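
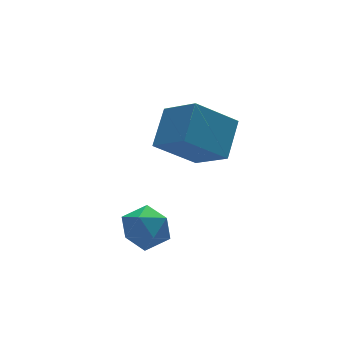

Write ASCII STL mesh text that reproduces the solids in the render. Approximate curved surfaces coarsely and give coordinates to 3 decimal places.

solid 
facet normal -0.772 0.161 0.615
outer loop
vertex 1.071 3.486 5.257
vertex 0.555 4.988 4.215
vertex 0.008 2.394 4.208
endloop
endfacet
facet normal 0.271 -0.791 0.548
outer loop
vertex 1.645 2.052 2.905
vertex 1.071 3.486 5.257
vertex 0.008 2.394 4.208
endloop
endfacet
facet normal -0.772 0.161 0.615
outer loop
vertex 0.008 2.394 4.208
vertex 0.555 4.988 4.215
vertex -0.508 3.896 3.166
endloop
endfacet
facet normal -0.574 -0.591 -0.567
outer loop
vertex -0.508 3.896 3.166
vertex 1.645 2.052 2.905
vertex 0.008 2.394 4.208
endloop
endfacet
facet normal 0.574 0.591 0.567
outer loop
vertex 1.071 3.486 5.257
vertex 2.192 4.646 2.912
vertex 0.555 4.988 4.215
endloop
endfacet
facet normal 0.271 -0.791 0.548
outer loop
vertex 2.708 3.144 3.954
vertex 1.071 3.486 5.257
vertex 1.645 2.052 2.905
endloop
endfacet
facet normal 0.574 0.591 0.567
outer loop
vertex 2.708 3.144 3.954
vertex 2.192 4.646 2.912
vertex 1.071 3.486 5.257
endloop
endfacet
facet normal -0.271 0.791 -0.548
outer loop
vertex 0.555 4.988 4.215
vertex 2.192 4.646 2.912
vertex -0.508 3.896 3.166
endloop
endfacet
facet normal -0.574 -0.591 -0.567
outer loop
vertex 1.129 3.554 1.863
vertex 1.645 2.052 2.905
vertex -0.508 3.896 3.166
endloop
endfacet
facet normal -0.271 0.791 -0.548
outer loop
vertex -0.508 3.896 3.166
vertex 2.192 4.646 2.912
vertex 1.129 3.554 1.863
endloop
endfacet
facet normal 0.772 -0.161 -0.615
outer loop
vertex 1.129 3.554 1.863
vertex 2.708 3.144 3.954
vertex 1.645 2.052 2.905
endloop
endfacet
facet normal 0.772 -0.161 -0.615
outer loop
vertex 2.192 4.646 2.912
vertex 2.708 3.144 3.954
vertex 1.129 3.554 1.863
endloop
endfacet
facet normal -0.295 0.408 0.864
outer loop
vertex -3.082 1.306 1.86
vertex -2.829 0.439 2.356
vertex -2.131 1.188 2.241
endloop
endfacet
facet normal -0.054 0.908 0.416
outer loop
vertex -3.082 1.306 1.86
vertex -2.131 1.188 2.241
vertex -2.264 1.607 1.309
endloop
endfacet
facet normal -0.445 0.877 -0.181
outer loop
vertex -3.082 1.306 1.86
vertex -2.264 1.607 1.309
vertex -3.044 1.116 0.848
endloop
endfacet
facet normal -0.928 0.357 -0.102
outer loop
vertex -3.082 1.306 1.86
vertex -3.044 1.116 0.848
vertex -3.393 0.394 1.495
endloop
endfacet
facet normal -0.836 0.067 0.544
outer loop
vertex -3.082 1.306 1.86
vertex -3.393 0.394 1.495
vertex -2.829 0.439 2.356
endloop
endfacet
facet normal 0.620 0.745 0.247
outer loop
vertex -2.264 1.607 1.309
vertex -2.131 1.188 2.241
vertex -1.507 0.926 1.465
endloop
endfacet
facet normal 0.228 -0.064 0.972
outer loop
vertex -2.131 1.188 2.241
vertex -2.829 0.439 2.356
vertex -1.856 0.204 2.112
endloop
endfacet
facet normal -0.646 -0.613 0.455
outer loop
vertex -2.829 0.439 2.356
vertex -3.393 0.394 1.495
vertex -2.636 -0.287 1.651
endloop
endfacet
facet normal -0.794 -0.145 -0.590
outer loop
vertex -3.393 0.394 1.495
vertex -3.044 1.116 0.848
vertex -2.769 0.132 0.719
endloop
endfacet
facet normal -0.012 0.695 -0.719
outer loop
vertex -3.044 1.116 0.848
vertex -2.264 1.607 1.309
vertex -2.071 0.881 0.604
endloop
endfacet
facet normal 0.928 -0.357 0.102
outer loop
vertex -1.818 0.014 1.1
vertex -1.507 0.926 1.465
vertex -1.856 0.204 2.112
endloop
endfacet
facet normal 0.445 -0.877 0.181
outer loop
vertex -1.818 0.014 1.1
vertex -1.856 0.204 2.112
vertex -2.636 -0.287 1.651
endloop
endfacet
facet normal 0.054 -0.908 -0.416
outer loop
vertex -1.818 0.014 1.1
vertex -2.636 -0.287 1.651
vertex -2.769 0.132 0.719
endloop
endfacet
facet normal 0.295 -0.408 -0.864
outer loop
vertex -1.818 0.014 1.1
vertex -2.769 0.132 0.719
vertex -2.071 0.881 0.604
endloop
endfacet
facet normal 0.836 -0.067 -0.544
outer loop
vertex -1.818 0.014 1.1
vertex -2.071 0.881 0.604
vertex -1.507 0.926 1.465
endloop
endfacet
facet normal 0.794 0.145 0.590
outer loop
vertex -1.856 0.204 2.112
vertex -1.507 0.926 1.465
vertex -2.131 1.188 2.241
endloop
endfacet
facet normal 0.012 -0.695 0.719
outer loop
vertex -2.636 -0.287 1.651
vertex -1.856 0.204 2.112
vertex -2.829 0.439 2.356
endloop
endfacet
facet normal -0.620 -0.745 -0.247
outer loop
vertex -2.769 0.132 0.719
vertex -2.636 -0.287 1.651
vertex -3.393 0.394 1.495
endloop
endfacet
facet normal -0.228 0.064 -0.972
outer loop
vertex -2.071 0.881 0.604
vertex -2.769 0.132 0.719
vertex -3.044 1.116 0.848
endloop
endfacet
facet normal 0.646 0.613 -0.455
outer loop
vertex -1.507 0.926 1.465
vertex -2.071 0.881 0.604
vertex -2.264 1.607 1.309
endloop
endfacet

endsolid


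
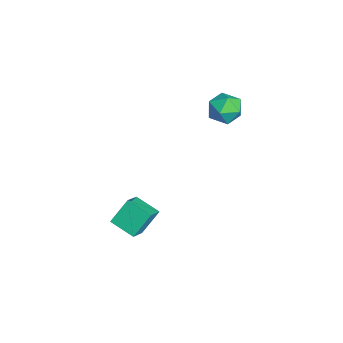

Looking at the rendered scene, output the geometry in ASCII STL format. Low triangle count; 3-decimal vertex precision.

solid 
facet normal -0.612 -0.719 0.328
outer loop
vertex 2.088 -2.394 -2.846
vertex 1.119 -1.903 -3.578
vertex 2.495 -3.248 -3.958
endloop
endfacet
facet normal 0.740 -0.374 0.558
outer loop
vertex 3.321 -2.277 -4.402
vertex 2.088 -2.394 -2.846
vertex 2.495 -3.248 -3.958
endloop
endfacet
facet normal -0.612 -0.719 0.329
outer loop
vertex 2.495 -3.248 -3.958
vertex 1.119 -1.903 -3.578
vertex 1.526 -2.758 -4.69
endloop
endfacet
facet normal 0.279 -0.585 -0.761
outer loop
vertex 1.526 -2.758 -4.69
vertex 3.321 -2.277 -4.402
vertex 2.495 -3.248 -3.958
endloop
endfacet
facet normal -0.279 0.585 0.761
outer loop
vertex 2.088 -2.394 -2.846
vertex 1.945 -0.932 -4.022
vertex 1.119 -1.903 -3.578
endloop
endfacet
facet normal 0.740 -0.374 0.559
outer loop
vertex 2.914 -1.422 -3.29
vertex 2.088 -2.394 -2.846
vertex 3.321 -2.277 -4.402
endloop
endfacet
facet normal -0.279 0.585 0.761
outer loop
vertex 2.914 -1.422 -3.29
vertex 1.945 -0.932 -4.022
vertex 2.088 -2.394 -2.846
endloop
endfacet
facet normal -0.740 0.374 -0.559
outer loop
vertex 1.119 -1.903 -3.578
vertex 1.945 -0.932 -4.022
vertex 1.526 -2.758 -4.69
endloop
endfacet
facet normal 0.279 -0.585 -0.762
outer loop
vertex 2.352 -1.786 -5.134
vertex 3.321 -2.277 -4.402
vertex 1.526 -2.758 -4.69
endloop
endfacet
facet normal -0.740 0.374 -0.558
outer loop
vertex 1.526 -2.758 -4.69
vertex 1.945 -0.932 -4.022
vertex 2.352 -1.786 -5.134
endloop
endfacet
facet normal 0.613 0.719 -0.329
outer loop
vertex 2.352 -1.786 -5.134
vertex 2.914 -1.422 -3.29
vertex 3.321 -2.277 -4.402
endloop
endfacet
facet normal 0.612 0.719 -0.329
outer loop
vertex 1.945 -0.932 -4.022
vertex 2.914 -1.422 -3.29
vertex 2.352 -1.786 -5.134
endloop
endfacet
facet normal 0.210 0.977 0.034
outer loop
vertex 0.253 3.024 1.139
vertex -0.102 3.07 2.003
vertex 0.805 2.879 1.88
endloop
endfacet
facet normal 0.677 0.630 -0.381
outer loop
vertex 0.253 3.024 1.139
vertex 0.805 2.879 1.88
vertex 0.886 2.335 1.123
endloop
endfacet
facet normal 0.310 0.306 -0.900
outer loop
vertex 0.253 3.024 1.139
vertex 0.886 2.335 1.123
vertex 0.028 2.19 0.778
endloop
endfacet
facet normal -0.382 0.452 -0.806
outer loop
vertex 0.253 3.024 1.139
vertex 0.028 2.19 0.778
vertex -0.583 2.644 1.322
endloop
endfacet
facet normal -0.444 0.866 -0.229
outer loop
vertex 0.253 3.024 1.139
vertex -0.583 2.644 1.322
vertex -0.102 3.07 2.003
endloop
endfacet
facet normal 0.992 0.128 0.014
outer loop
vertex 0.886 2.335 1.123
vertex 0.805 2.879 1.88
vertex 0.923 1.956 1.978
endloop
endfacet
facet normal 0.238 0.688 0.685
outer loop
vertex 0.805 2.879 1.88
vertex -0.102 3.07 2.003
vertex 0.312 2.41 2.522
endloop
endfacet
facet normal -0.820 0.509 0.261
outer loop
vertex -0.102 3.07 2.003
vertex -0.583 2.644 1.322
vertex -0.546 2.265 2.177
endloop
endfacet
facet normal -0.721 -0.164 -0.673
outer loop
vertex -0.583 2.644 1.322
vertex 0.028 2.19 0.778
vertex -0.465 1.721 1.42
endloop
endfacet
facet normal 0.399 -0.399 -0.826
outer loop
vertex 0.028 2.19 0.778
vertex 0.886 2.335 1.123
vertex 0.442 1.53 1.297
endloop
endfacet
facet normal 0.382 -0.452 0.806
outer loop
vertex 0.087 1.576 2.161
vertex 0.923 1.956 1.978
vertex 0.312 2.41 2.522
endloop
endfacet
facet normal -0.310 -0.306 0.900
outer loop
vertex 0.087 1.576 2.161
vertex 0.312 2.41 2.522
vertex -0.546 2.265 2.177
endloop
endfacet
facet normal -0.677 -0.630 0.381
outer loop
vertex 0.087 1.576 2.161
vertex -0.546 2.265 2.177
vertex -0.465 1.721 1.42
endloop
endfacet
facet normal -0.210 -0.977 -0.034
outer loop
vertex 0.087 1.576 2.161
vertex -0.465 1.721 1.42
vertex 0.442 1.53 1.297
endloop
endfacet
facet normal 0.444 -0.866 0.229
outer loop
vertex 0.087 1.576 2.161
vertex 0.442 1.53 1.297
vertex 0.923 1.956 1.978
endloop
endfacet
facet normal 0.721 0.164 0.673
outer loop
vertex 0.312 2.41 2.522
vertex 0.923 1.956 1.978
vertex 0.805 2.879 1.88
endloop
endfacet
facet normal -0.399 0.399 0.826
outer loop
vertex -0.546 2.265 2.177
vertex 0.312 2.41 2.522
vertex -0.102 3.07 2.003
endloop
endfacet
facet normal -0.992 -0.128 -0.014
outer loop
vertex -0.465 1.721 1.42
vertex -0.546 2.265 2.177
vertex -0.583 2.644 1.322
endloop
endfacet
facet normal -0.238 -0.688 -0.685
outer loop
vertex 0.442 1.53 1.297
vertex -0.465 1.721 1.42
vertex 0.028 2.19 0.778
endloop
endfacet
facet normal 0.820 -0.509 -0.261
outer loop
vertex 0.923 1.956 1.978
vertex 0.442 1.53 1.297
vertex 0.886 2.335 1.123
endloop
endfacet

endsolid


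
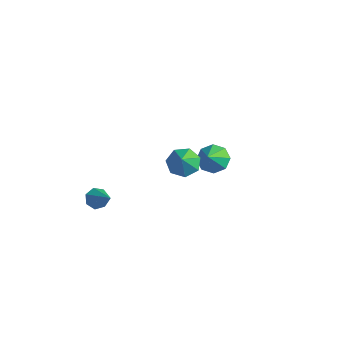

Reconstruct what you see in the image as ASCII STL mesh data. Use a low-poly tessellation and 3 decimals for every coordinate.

solid 
facet normal -0.801 0.035 -0.598
outer loop
vertex 0.13 -3.115 -1.251
vertex -0.265 -3.349 -0.736
vertex -0.114 -2.696 -0.9
endloop
endfacet
facet normal 0.681 0.661 -0.316
outer loop
vertex 0.13 -3.115 -1.251
vertex -0.114 -2.696 -0.9
vertex 1.145 -3.411 0.316
endloop
endfacet
facet normal -0.801 0.035 -0.597
outer loop
vertex -0.114 -2.696 -0.9
vertex -0.265 -3.349 -0.736
vertex -0.471 -2.769 -0.425
endloop
endfacet
facet normal 0.224 0.924 0.311
outer loop
vertex -0.114 -2.696 -0.9
vertex -0.471 -2.769 -0.425
vertex 1.145 -3.411 0.316
endloop
endfacet
facet normal -0.801 0.036 -0.598
outer loop
vertex -0.471 -2.769 -0.425
vertex -0.265 -3.349 -0.736
vertex -0.673 -3.278 -0.185
endloop
endfacet
facet normal -0.200 0.482 0.853
outer loop
vertex -0.471 -2.769 -0.425
vertex -0.673 -3.278 -0.185
vertex 1.145 -3.411 0.316
endloop
endfacet
facet normal -0.801 0.035 -0.598
outer loop
vertex -0.673 -3.278 -0.185
vertex -0.265 -3.349 -0.736
vertex -0.568 -3.841 -0.359
endloop
endfacet
facet normal -0.273 -0.330 0.904
outer loop
vertex -0.673 -3.278 -0.185
vertex -0.568 -3.841 -0.359
vertex 1.145 -3.411 0.316
endloop
endfacet
facet normal -0.801 0.035 -0.598
outer loop
vertex -0.568 -3.841 -0.359
vertex -0.265 -3.349 -0.736
vertex -0.234 -4.034 -0.818
endloop
endfacet
facet normal 0.060 -0.904 0.424
outer loop
vertex -0.568 -3.841 -0.359
vertex -0.234 -4.034 -0.818
vertex 1.145 -3.411 0.316
endloop
endfacet
facet normal -0.801 0.035 -0.598
outer loop
vertex -0.234 -4.034 -0.818
vertex -0.265 -3.349 -0.736
vertex 0.077 -3.71 -1.215
endloop
endfacet
facet normal 0.549 -0.804 -0.226
outer loop
vertex -0.234 -4.034 -0.818
vertex 0.077 -3.71 -1.215
vertex 1.145 -3.411 0.316
endloop
endfacet
facet normal -0.801 0.035 -0.598
outer loop
vertex 0.077 -3.71 -1.215
vertex -0.265 -3.349 -0.736
vertex 0.13 -3.115 -1.251
endloop
endfacet
facet normal 0.825 -0.107 -0.555
outer loop
vertex 0.077 -3.71 -1.215
vertex 0.13 -3.115 -1.251
vertex 1.145 -3.411 0.316
endloop
endfacet
facet normal -0.496 0.451 -0.742
outer loop
vertex 3.987 -0.71 2.63
vertex 3.38 -0.38 3.237
vertex 4.165 0.002 2.944
endloop
endfacet
facet normal 0.975 -0.213 -0.069
outer loop
vertex 3.987 -0.71 2.63
vertex 4.165 0.002 2.944
vertex 4.04 -0.98 4.223
endloop
endfacet
facet normal -0.496 0.452 -0.741
outer loop
vertex 4.165 0.002 2.944
vertex 3.38 -0.38 3.237
vertex 3.752 0.426 3.479
endloop
endfacet
facet normal 0.854 0.369 0.367
outer loop
vertex 4.165 0.002 2.944
vertex 3.752 0.426 3.479
vertex 4.04 -0.98 4.223
endloop
endfacet
facet normal -0.496 0.452 -0.741
outer loop
vertex 3.752 0.426 3.479
vertex 3.38 -0.38 3.237
vertex 3.059 0.244 3.832
endloop
endfacet
facet normal 0.288 0.493 0.821
outer loop
vertex 3.752 0.426 3.479
vertex 3.059 0.244 3.832
vertex 4.04 -0.98 4.223
endloop
endfacet
facet normal -0.496 0.452 -0.742
outer loop
vertex 3.059 0.244 3.832
vertex 3.38 -0.38 3.237
vertex 2.608 -0.408 3.736
endloop
endfacet
facet normal -0.298 0.066 0.952
outer loop
vertex 3.059 0.244 3.832
vertex 2.608 -0.408 3.736
vertex 4.04 -0.98 4.223
endloop
endfacet
facet normal -0.496 0.451 -0.742
outer loop
vertex 2.608 -0.408 3.736
vertex 3.38 -0.38 3.237
vertex 2.739 -1.038 3.265
endloop
endfacet
facet normal -0.461 -0.591 0.662
outer loop
vertex 2.608 -0.408 3.736
vertex 2.739 -1.038 3.265
vertex 4.04 -0.98 4.223
endloop
endfacet
facet normal -0.496 0.452 -0.741
outer loop
vertex 2.739 -1.038 3.265
vertex 3.38 -0.38 3.237
vertex 3.352 -1.173 2.772
endloop
endfacet
facet normal -0.081 -0.982 0.169
outer loop
vertex 2.739 -1.038 3.265
vertex 3.352 -1.173 2.772
vertex 4.04 -0.98 4.223
endloop
endfacet
facet normal -0.496 0.452 -0.741
outer loop
vertex 3.352 -1.173 2.772
vertex 3.38 -0.38 3.237
vertex 3.987 -0.71 2.63
endloop
endfacet
facet normal 0.559 -0.814 -0.157
outer loop
vertex 3.352 -1.173 2.772
vertex 3.987 -0.71 2.63
vertex 4.04 -0.98 4.223
endloop
endfacet
facet normal -0.410 0.598 -0.688
outer loop
vertex 1.022 4.205 -1.107
vertex 0.15 4.012 -0.755
vertex 0.822 4.675 -0.579
endloop
endfacet
facet normal 0.955 0.090 0.282
outer loop
vertex 1.022 4.205 -1.107
vertex 0.822 4.675 -0.579
vertex 0.73 3.168 0.215
endloop
endfacet
facet normal -0.411 0.599 -0.687
outer loop
vertex 0.822 4.675 -0.579
vertex 0.15 4.012 -0.755
vertex 0.229 4.756 -0.153
endloop
endfacet
facet normal 0.577 0.353 0.736
outer loop
vertex 0.822 4.675 -0.579
vertex 0.229 4.756 -0.153
vertex 0.73 3.168 0.215
endloop
endfacet
facet normal -0.410 0.600 -0.687
outer loop
vertex 0.229 4.756 -0.153
vertex 0.15 4.012 -0.755
vertex -0.411 4.402 -0.08
endloop
endfacet
facet normal -0.012 0.222 0.975
outer loop
vertex 0.229 4.756 -0.153
vertex -0.411 4.402 -0.08
vertex 0.73 3.168 0.215
endloop
endfacet
facet normal -0.411 0.598 -0.688
outer loop
vertex -0.411 4.402 -0.08
vertex 0.15 4.012 -0.755
vertex -0.721 3.819 -0.402
endloop
endfacet
facet normal -0.465 -0.225 0.856
outer loop
vertex -0.411 4.402 -0.08
vertex -0.721 3.819 -0.402
vertex 0.73 3.168 0.215
endloop
endfacet
facet normal -0.411 0.599 -0.687
outer loop
vertex -0.721 3.819 -0.402
vertex 0.15 4.012 -0.755
vertex -0.521 3.349 -0.931
endloop
endfacet
facet normal -0.518 -0.727 0.450
outer loop
vertex -0.721 3.819 -0.402
vertex -0.521 3.349 -0.931
vertex 0.73 3.168 0.215
endloop
endfacet
facet normal -0.411 0.599 -0.688
outer loop
vertex -0.521 3.349 -0.931
vertex 0.15 4.012 -0.755
vertex 0.072 3.268 -1.356
endloop
endfacet
facet normal -0.139 -0.990 -0.005
outer loop
vertex -0.521 3.349 -0.931
vertex 0.072 3.268 -1.356
vertex 0.73 3.168 0.215
endloop
endfacet
facet normal -0.411 0.599 -0.688
outer loop
vertex 0.072 3.268 -1.356
vertex 0.15 4.012 -0.755
vertex 0.712 3.623 -1.429
endloop
endfacet
facet normal 0.449 -0.860 -0.243
outer loop
vertex 0.072 3.268 -1.356
vertex 0.712 3.623 -1.429
vertex 0.73 3.168 0.215
endloop
endfacet
facet normal -0.410 0.599 -0.688
outer loop
vertex 0.712 3.623 -1.429
vertex 0.15 4.012 -0.755
vertex 1.022 4.205 -1.107
endloop
endfacet
facet normal 0.903 -0.412 -0.124
outer loop
vertex 0.712 3.623 -1.429
vertex 1.022 4.205 -1.107
vertex 0.73 3.168 0.215
endloop
endfacet

endsolid


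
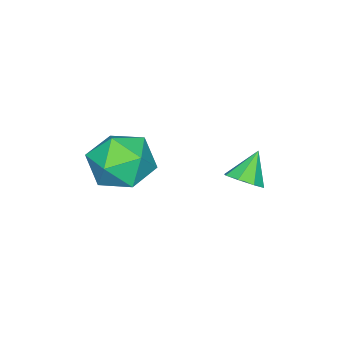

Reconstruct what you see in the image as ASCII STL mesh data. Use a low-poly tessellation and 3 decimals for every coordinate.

solid 
facet normal -0.901 0.432 0.031
outer loop
vertex 1.186 -1.276 -2.072
vertex 0.654 -2.376 -2.215
vertex 0.896 -1.953 -1.086
endloop
endfacet
facet normal -0.429 0.799 0.422
outer loop
vertex 1.186 -1.276 -2.072
vertex 0.896 -1.953 -1.086
vertex 1.97 -1.354 -1.127
endloop
endfacet
facet normal 0.107 0.994 -0.007
outer loop
vertex 1.186 -1.276 -2.072
vertex 1.97 -1.354 -1.127
vertex 2.391 -1.407 -2.281
endloop
endfacet
facet normal -0.034 0.748 -0.662
outer loop
vertex 1.186 -1.276 -2.072
vertex 2.391 -1.407 -2.281
vertex 1.578 -2.039 -2.954
endloop
endfacet
facet normal -0.657 0.401 -0.639
outer loop
vertex 1.186 -1.276 -2.072
vertex 1.578 -2.039 -2.954
vertex 0.654 -2.376 -2.215
endloop
endfacet
facet normal -0.166 0.360 0.918
outer loop
vertex 1.97 -1.354 -1.127
vertex 0.896 -1.953 -1.086
vertex 1.922 -2.501 -0.686
endloop
endfacet
facet normal -0.929 -0.234 0.287
outer loop
vertex 0.896 -1.953 -1.086
vertex 0.654 -2.376 -2.215
vertex 1.109 -3.133 -1.359
endloop
endfacet
facet normal -0.534 -0.284 -0.797
outer loop
vertex 0.654 -2.376 -2.215
vertex 1.578 -2.039 -2.954
vertex 1.53 -3.186 -2.513
endloop
endfacet
facet normal 0.474 0.279 -0.835
outer loop
vertex 1.578 -2.039 -2.954
vertex 2.391 -1.407 -2.281
vertex 2.604 -2.587 -2.554
endloop
endfacet
facet normal 0.702 0.676 0.225
outer loop
vertex 2.391 -1.407 -2.281
vertex 1.97 -1.354 -1.127
vertex 2.846 -2.164 -1.425
endloop
endfacet
facet normal 0.034 -0.748 0.662
outer loop
vertex 2.314 -3.264 -1.568
vertex 1.922 -2.501 -0.686
vertex 1.109 -3.133 -1.359
endloop
endfacet
facet normal -0.107 -0.994 0.007
outer loop
vertex 2.314 -3.264 -1.568
vertex 1.109 -3.133 -1.359
vertex 1.53 -3.186 -2.513
endloop
endfacet
facet normal 0.429 -0.799 -0.422
outer loop
vertex 2.314 -3.264 -1.568
vertex 1.53 -3.186 -2.513
vertex 2.604 -2.587 -2.554
endloop
endfacet
facet normal 0.901 -0.432 -0.031
outer loop
vertex 2.314 -3.264 -1.568
vertex 2.604 -2.587 -2.554
vertex 2.846 -2.164 -1.425
endloop
endfacet
facet normal 0.657 -0.401 0.639
outer loop
vertex 2.314 -3.264 -1.568
vertex 2.846 -2.164 -1.425
vertex 1.922 -2.501 -0.686
endloop
endfacet
facet normal -0.474 -0.279 0.835
outer loop
vertex 1.109 -3.133 -1.359
vertex 1.922 -2.501 -0.686
vertex 0.896 -1.953 -1.086
endloop
endfacet
facet normal -0.702 -0.676 -0.225
outer loop
vertex 1.53 -3.186 -2.513
vertex 1.109 -3.133 -1.359
vertex 0.654 -2.376 -2.215
endloop
endfacet
facet normal 0.166 -0.360 -0.918
outer loop
vertex 2.604 -2.587 -2.554
vertex 1.53 -3.186 -2.513
vertex 1.578 -2.039 -2.954
endloop
endfacet
facet normal 0.929 0.234 -0.287
outer loop
vertex 2.846 -2.164 -1.425
vertex 2.604 -2.587 -2.554
vertex 2.391 -1.407 -2.281
endloop
endfacet
facet normal 0.534 0.284 0.797
outer loop
vertex 1.922 -2.501 -0.686
vertex 2.846 -2.164 -1.425
vertex 1.97 -1.354 -1.127
endloop
endfacet
facet normal 0.655 -0.018 -0.755
outer loop
vertex 0.705 1.411 -1.828
vertex 0.179 1.32 -2.282
vertex 0.508 1.875 -2.01
endloop
endfacet
facet normal 0.284 0.452 0.845
outer loop
vertex 0.705 1.411 -1.828
vertex 0.508 1.875 -2.01
vertex -0.639 1.34 -1.338
endloop
endfacet
facet normal 0.655 -0.018 -0.756
outer loop
vertex 0.508 1.875 -2.01
vertex 0.179 1.32 -2.282
vertex 0.118 2.013 -2.351
endloop
endfacet
facet normal -0.119 0.866 0.486
outer loop
vertex 0.508 1.875 -2.01
vertex 0.118 2.013 -2.351
vertex -0.639 1.34 -1.338
endloop
endfacet
facet normal 0.655 -0.018 -0.755
outer loop
vertex 0.118 2.013 -2.351
vertex 0.179 1.32 -2.282
vertex -0.235 1.746 -2.651
endloop
endfacet
facet normal -0.628 0.777 0.047
outer loop
vertex 0.118 2.013 -2.351
vertex -0.235 1.746 -2.651
vertex -0.639 1.34 -1.338
endloop
endfacet
facet normal 0.656 -0.017 -0.755
outer loop
vertex -0.235 1.746 -2.651
vertex 0.179 1.32 -2.282
vertex -0.346 1.228 -2.736
endloop
endfacet
facet normal -0.946 0.239 -0.217
outer loop
vertex -0.235 1.746 -2.651
vertex -0.346 1.228 -2.736
vertex -0.639 1.34 -1.338
endloop
endfacet
facet normal 0.656 -0.018 -0.755
outer loop
vertex -0.346 1.228 -2.736
vertex 0.179 1.32 -2.282
vertex -0.149 0.764 -2.554
endloop
endfacet
facet normal -0.887 -0.436 -0.151
outer loop
vertex -0.346 1.228 -2.736
vertex -0.149 0.764 -2.554
vertex -0.639 1.34 -1.338
endloop
endfacet
facet normal 0.655 -0.017 -0.756
outer loop
vertex -0.149 0.764 -2.554
vertex 0.179 1.32 -2.282
vertex 0.241 0.626 -2.213
endloop
endfacet
facet normal -0.483 -0.850 0.208
outer loop
vertex -0.149 0.764 -2.554
vertex 0.241 0.626 -2.213
vertex -0.639 1.34 -1.338
endloop
endfacet
facet normal 0.655 -0.017 -0.756
outer loop
vertex 0.241 0.626 -2.213
vertex 0.179 1.32 -2.282
vertex 0.594 0.893 -1.913
endloop
endfacet
facet normal 0.026 -0.762 0.647
outer loop
vertex 0.241 0.626 -2.213
vertex 0.594 0.893 -1.913
vertex -0.639 1.34 -1.338
endloop
endfacet
facet normal 0.655 -0.016 -0.756
outer loop
vertex 0.594 0.893 -1.913
vertex 0.179 1.32 -2.282
vertex 0.705 1.411 -1.828
endloop
endfacet
facet normal 0.344 -0.223 0.912
outer loop
vertex 0.594 0.893 -1.913
vertex 0.705 1.411 -1.828
vertex -0.639 1.34 -1.338
endloop
endfacet

endsolid


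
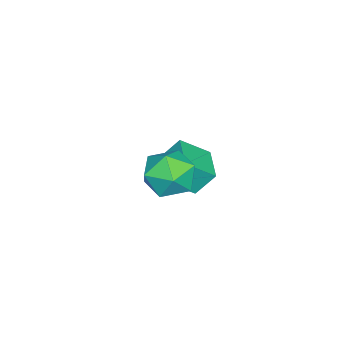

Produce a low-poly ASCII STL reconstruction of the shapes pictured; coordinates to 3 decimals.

solid 
facet normal -0.374 0.317 0.871
outer loop
vertex 3.223 0.501 1.455
vertex 2.427 -0.478 1.469
vertex 3.568 -0.585 1.998
endloop
endfacet
facet normal 0.311 0.502 0.807
outer loop
vertex 3.223 0.501 1.455
vertex 3.568 -0.585 1.998
vertex 4.39 0.052 1.284
endloop
endfacet
facet normal 0.378 0.900 0.217
outer loop
vertex 3.223 0.501 1.455
vertex 4.39 0.052 1.284
vertex 3.758 0.552 0.313
endloop
endfacet
facet normal -0.267 0.960 -0.082
outer loop
vertex 3.223 0.501 1.455
vertex 3.758 0.552 0.313
vertex 2.545 0.224 0.428
endloop
endfacet
facet normal -0.732 0.600 0.322
outer loop
vertex 3.223 0.501 1.455
vertex 2.545 0.224 0.428
vertex 2.427 -0.478 1.469
endloop
endfacet
facet normal 0.693 -0.094 0.715
outer loop
vertex 4.39 0.052 1.284
vertex 3.568 -0.585 1.998
vertex 4.315 -1.204 1.192
endloop
endfacet
facet normal -0.417 -0.393 0.820
outer loop
vertex 3.568 -0.585 1.998
vertex 2.427 -0.478 1.469
vertex 3.102 -1.532 1.307
endloop
endfacet
facet normal -0.996 0.065 -0.069
outer loop
vertex 2.427 -0.478 1.469
vertex 2.545 0.224 0.428
vertex 2.47 -1.032 0.336
endloop
endfacet
facet normal -0.243 0.647 -0.723
outer loop
vertex 2.545 0.224 0.428
vertex 3.758 0.552 0.313
vertex 3.292 -0.395 -0.378
endloop
endfacet
facet normal 0.801 0.549 -0.238
outer loop
vertex 3.758 0.552 0.313
vertex 4.39 0.052 1.284
vertex 4.433 -0.502 0.151
endloop
endfacet
facet normal 0.267 -0.960 0.082
outer loop
vertex 3.637 -1.481 0.165
vertex 4.315 -1.204 1.192
vertex 3.102 -1.532 1.307
endloop
endfacet
facet normal -0.378 -0.900 -0.217
outer loop
vertex 3.637 -1.481 0.165
vertex 3.102 -1.532 1.307
vertex 2.47 -1.032 0.336
endloop
endfacet
facet normal -0.311 -0.502 -0.807
outer loop
vertex 3.637 -1.481 0.165
vertex 2.47 -1.032 0.336
vertex 3.292 -0.395 -0.378
endloop
endfacet
facet normal 0.374 -0.317 -0.871
outer loop
vertex 3.637 -1.481 0.165
vertex 3.292 -0.395 -0.378
vertex 4.433 -0.502 0.151
endloop
endfacet
facet normal 0.732 -0.600 -0.322
outer loop
vertex 3.637 -1.481 0.165
vertex 4.433 -0.502 0.151
vertex 4.315 -1.204 1.192
endloop
endfacet
facet normal 0.243 -0.647 0.723
outer loop
vertex 3.102 -1.532 1.307
vertex 4.315 -1.204 1.192
vertex 3.568 -0.585 1.998
endloop
endfacet
facet normal -0.801 -0.549 0.238
outer loop
vertex 2.47 -1.032 0.336
vertex 3.102 -1.532 1.307
vertex 2.427 -0.478 1.469
endloop
endfacet
facet normal -0.693 0.094 -0.715
outer loop
vertex 3.292 -0.395 -0.378
vertex 2.47 -1.032 0.336
vertex 2.545 0.224 0.428
endloop
endfacet
facet normal 0.417 0.393 -0.820
outer loop
vertex 4.433 -0.502 0.151
vertex 3.292 -0.395 -0.378
vertex 3.758 0.552 0.313
endloop
endfacet
facet normal 0.996 -0.065 0.069
outer loop
vertex 4.315 -1.204 1.192
vertex 4.433 -0.502 0.151
vertex 4.39 0.052 1.284
endloop
endfacet
facet normal -0.881 -0.469 0.058
outer loop
vertex -1.447 -2.838 -2.808
vertex -1.797 -2.039 -1.662
vertex -2.123 -1.691 -3.815
endloop
endfacet
facet normal 0.243 -0.555 -0.795
outer loop
vertex -0.563 -0.861 -3.918
vertex -1.447 -2.838 -2.808
vertex -2.123 -1.691 -3.815
endloop
endfacet
facet normal -0.881 -0.469 0.058
outer loop
vertex -2.123 -1.691 -3.815
vertex -1.797 -2.039 -1.662
vertex -2.473 -0.892 -2.67
endloop
endfacet
facet normal -0.405 0.687 -0.603
outer loop
vertex -2.473 -0.892 -2.67
vertex -0.563 -0.861 -3.918
vertex -2.123 -1.691 -3.815
endloop
endfacet
facet normal 0.405 -0.687 0.603
outer loop
vertex -1.447 -2.838 -2.808
vertex -0.237 -1.209 -1.765
vertex -1.797 -2.039 -1.662
endloop
endfacet
facet normal 0.243 -0.555 -0.795
outer loop
vertex 0.113 -2.008 -2.91
vertex -1.447 -2.838 -2.808
vertex -0.563 -0.861 -3.918
endloop
endfacet
facet normal 0.405 -0.687 0.603
outer loop
vertex 0.113 -2.008 -2.91
vertex -0.237 -1.209 -1.765
vertex -1.447 -2.838 -2.808
endloop
endfacet
facet normal -0.243 0.556 0.795
outer loop
vertex -1.797 -2.039 -1.662
vertex -0.237 -1.209 -1.765
vertex -2.473 -0.892 -2.67
endloop
endfacet
facet normal -0.405 0.687 -0.603
outer loop
vertex -0.913 -0.062 -2.772
vertex -0.563 -0.861 -3.918
vertex -2.473 -0.892 -2.67
endloop
endfacet
facet normal -0.243 0.555 0.795
outer loop
vertex -2.473 -0.892 -2.67
vertex -0.237 -1.209 -1.765
vertex -0.913 -0.062 -2.772
endloop
endfacet
facet normal 0.881 0.469 -0.058
outer loop
vertex -0.913 -0.062 -2.772
vertex 0.113 -2.008 -2.91
vertex -0.563 -0.861 -3.918
endloop
endfacet
facet normal 0.881 0.469 -0.058
outer loop
vertex -0.237 -1.209 -1.765
vertex 0.113 -2.008 -2.91
vertex -0.913 -0.062 -2.772
endloop
endfacet

endsolid


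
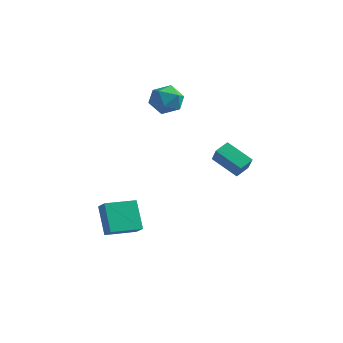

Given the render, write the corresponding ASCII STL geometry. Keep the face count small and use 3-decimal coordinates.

solid 
facet normal -0.424 0.430 -0.797
outer loop
vertex 0.571 1.621 0.876
vertex 0.821 2.523 1.229
vertex 2.216 1.527 -0.049
endloop
endfacet
facet normal -0.250 -0.902 -0.353
outer loop
vertex 2.759 0.977 0.971
vertex 0.571 1.621 0.876
vertex 2.216 1.527 -0.049
endloop
endfacet
facet normal -0.424 0.429 -0.797
outer loop
vertex 2.216 1.527 -0.049
vertex 0.821 2.523 1.229
vertex 2.466 2.428 0.303
endloop
endfacet
facet normal 0.870 -0.050 -0.490
outer loop
vertex 2.466 2.428 0.303
vertex 2.759 0.977 0.971
vertex 2.216 1.527 -0.049
endloop
endfacet
facet normal -0.870 0.049 0.490
outer loop
vertex 0.571 1.621 0.876
vertex 1.364 1.973 2.249
vertex 0.821 2.523 1.229
endloop
endfacet
facet normal -0.250 -0.902 -0.352
outer loop
vertex 1.114 1.072 1.897
vertex 0.571 1.621 0.876
vertex 2.759 0.977 0.971
endloop
endfacet
facet normal -0.870 0.050 0.490
outer loop
vertex 1.114 1.072 1.897
vertex 1.364 1.973 2.249
vertex 0.571 1.621 0.876
endloop
endfacet
facet normal 0.251 0.902 0.353
outer loop
vertex 0.821 2.523 1.229
vertex 1.364 1.973 2.249
vertex 2.466 2.428 0.303
endloop
endfacet
facet normal 0.871 -0.050 -0.490
outer loop
vertex 3.009 1.879 1.324
vertex 2.759 0.977 0.971
vertex 2.466 2.428 0.303
endloop
endfacet
facet normal 0.250 0.902 0.352
outer loop
vertex 2.466 2.428 0.303
vertex 1.364 1.973 2.249
vertex 3.009 1.879 1.324
endloop
endfacet
facet normal 0.424 -0.430 0.797
outer loop
vertex 3.009 1.879 1.324
vertex 1.114 1.072 1.897
vertex 2.759 0.977 0.971
endloop
endfacet
facet normal 0.424 -0.429 0.798
outer loop
vertex 1.364 1.973 2.249
vertex 1.114 1.072 1.897
vertex 3.009 1.879 1.324
endloop
endfacet
facet normal -0.599 -0.797 0.081
outer loop
vertex -3.071 -3.987 -1.073
vertex -3.776 -3.524 -1.732
vertex -2.142 -4.849 -2.672
endloop
endfacet
facet normal 0.659 -0.432 0.616
outer loop
vertex -1.004 -3.336 -2.828
vertex -3.071 -3.987 -1.073
vertex -2.142 -4.849 -2.672
endloop
endfacet
facet normal -0.599 -0.797 0.082
outer loop
vertex -2.142 -4.849 -2.672
vertex -3.776 -3.524 -1.732
vertex -2.847 -4.387 -3.331
endloop
endfacet
facet normal 0.455 -0.423 -0.783
outer loop
vertex -2.847 -4.387 -3.331
vertex -1.004 -3.336 -2.828
vertex -2.142 -4.849 -2.672
endloop
endfacet
facet normal -0.455 0.423 0.784
outer loop
vertex -3.071 -3.987 -1.073
vertex -2.638 -2.011 -1.888
vertex -3.776 -3.524 -1.732
endloop
endfacet
facet normal 0.659 -0.432 0.616
outer loop
vertex -1.933 -2.473 -1.229
vertex -3.071 -3.987 -1.073
vertex -1.004 -3.336 -2.828
endloop
endfacet
facet normal -0.455 0.423 0.784
outer loop
vertex -1.933 -2.473 -1.229
vertex -2.638 -2.011 -1.888
vertex -3.071 -3.987 -1.073
endloop
endfacet
facet normal -0.659 0.432 -0.616
outer loop
vertex -3.776 -3.524 -1.732
vertex -2.638 -2.011 -1.888
vertex -2.847 -4.387 -3.331
endloop
endfacet
facet normal 0.455 -0.423 -0.784
outer loop
vertex -1.709 -2.873 -3.487
vertex -1.004 -3.336 -2.828
vertex -2.847 -4.387 -3.331
endloop
endfacet
facet normal -0.659 0.432 -0.616
outer loop
vertex -2.847 -4.387 -3.331
vertex -2.638 -2.011 -1.888
vertex -1.709 -2.873 -3.487
endloop
endfacet
facet normal 0.599 0.796 -0.082
outer loop
vertex -1.709 -2.873 -3.487
vertex -1.933 -2.473 -1.229
vertex -1.004 -3.336 -2.828
endloop
endfacet
facet normal 0.599 0.797 -0.082
outer loop
vertex -2.638 -2.011 -1.888
vertex -1.933 -2.473 -1.229
vertex -1.709 -2.873 -3.487
endloop
endfacet
facet normal 0.101 0.908 0.407
outer loop
vertex -3.956 4.525 3.925
vertex -3.497 4.049 4.874
vertex -2.813 4.366 3.997
endloop
endfacet
facet normal 0.150 0.941 -0.304
outer loop
vertex -3.956 4.525 3.925
vertex -2.813 4.366 3.997
vertex -3.367 4.135 3.009
endloop
endfacet
facet normal -0.453 0.677 -0.580
outer loop
vertex -3.956 4.525 3.925
vertex -3.367 4.135 3.009
vertex -4.395 3.675 3.275
endloop
endfacet
facet normal -0.875 0.482 -0.039
outer loop
vertex -3.956 4.525 3.925
vertex -4.395 3.675 3.275
vertex -4.475 3.622 4.428
endloop
endfacet
facet normal -0.533 0.624 0.571
outer loop
vertex -3.956 4.525 3.925
vertex -4.475 3.622 4.428
vertex -3.497 4.049 4.874
endloop
endfacet
facet normal 0.688 0.518 -0.507
outer loop
vertex -3.367 4.135 3.009
vertex -2.813 4.366 3.997
vertex -2.545 3.418 3.392
endloop
endfacet
facet normal 0.608 0.466 0.643
outer loop
vertex -2.813 4.366 3.997
vertex -3.497 4.049 4.874
vertex -2.625 3.365 4.545
endloop
endfacet
facet normal -0.417 0.007 0.909
outer loop
vertex -3.497 4.049 4.874
vertex -4.475 3.622 4.428
vertex -3.653 2.905 4.811
endloop
endfacet
facet normal -0.971 -0.225 -0.078
outer loop
vertex -4.475 3.622 4.428
vertex -4.395 3.675 3.275
vertex -4.207 2.674 3.823
endloop
endfacet
facet normal -0.288 0.092 -0.953
outer loop
vertex -4.395 3.675 3.275
vertex -3.367 4.135 3.009
vertex -3.523 2.991 2.946
endloop
endfacet
facet normal 0.875 -0.482 0.039
outer loop
vertex -3.064 2.515 3.895
vertex -2.545 3.418 3.392
vertex -2.625 3.365 4.545
endloop
endfacet
facet normal 0.453 -0.677 0.580
outer loop
vertex -3.064 2.515 3.895
vertex -2.625 3.365 4.545
vertex -3.653 2.905 4.811
endloop
endfacet
facet normal -0.150 -0.941 0.304
outer loop
vertex -3.064 2.515 3.895
vertex -3.653 2.905 4.811
vertex -4.207 2.674 3.823
endloop
endfacet
facet normal -0.101 -0.908 -0.407
outer loop
vertex -3.064 2.515 3.895
vertex -4.207 2.674 3.823
vertex -3.523 2.991 2.946
endloop
endfacet
facet normal 0.533 -0.624 -0.571
outer loop
vertex -3.064 2.515 3.895
vertex -3.523 2.991 2.946
vertex -2.545 3.418 3.392
endloop
endfacet
facet normal 0.971 0.225 0.078
outer loop
vertex -2.625 3.365 4.545
vertex -2.545 3.418 3.392
vertex -2.813 4.366 3.997
endloop
endfacet
facet normal 0.288 -0.092 0.953
outer loop
vertex -3.653 2.905 4.811
vertex -2.625 3.365 4.545
vertex -3.497 4.049 4.874
endloop
endfacet
facet normal -0.688 -0.518 0.507
outer loop
vertex -4.207 2.674 3.823
vertex -3.653 2.905 4.811
vertex -4.475 3.622 4.428
endloop
endfacet
facet normal -0.608 -0.466 -0.643
outer loop
vertex -3.523 2.991 2.946
vertex -4.207 2.674 3.823
vertex -4.395 3.675 3.275
endloop
endfacet
facet normal 0.417 -0.007 -0.909
outer loop
vertex -2.545 3.418 3.392
vertex -3.523 2.991 2.946
vertex -3.367 4.135 3.009
endloop
endfacet

endsolid


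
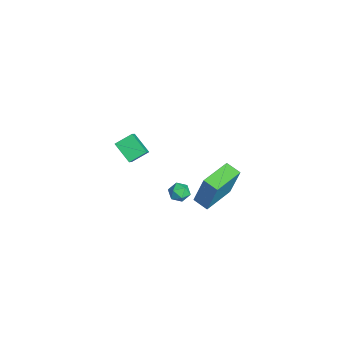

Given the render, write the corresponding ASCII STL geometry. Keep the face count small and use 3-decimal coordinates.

solid 
facet normal -0.865 0.231 0.446
outer loop
vertex 0.655 1.703 -0.937
vertex 0.935 1.643 -0.363
vertex 0.933 2.211 -0.661
endloop
endfacet
facet normal -0.814 0.549 -0.191
outer loop
vertex 0.655 1.703 -0.937
vertex 0.933 2.211 -0.661
vertex 1.009 2.105 -1.289
endloop
endfacet
facet normal -0.728 0.041 -0.685
outer loop
vertex 0.655 1.703 -0.937
vertex 1.009 2.105 -1.289
vertex 1.058 1.472 -1.379
endloop
endfacet
facet normal -0.726 -0.590 -0.353
outer loop
vertex 0.655 1.703 -0.937
vertex 1.058 1.472 -1.379
vertex 1.012 1.186 -0.807
endloop
endfacet
facet normal -0.810 -0.473 0.346
outer loop
vertex 0.655 1.703 -0.937
vertex 1.012 1.186 -0.807
vertex 0.935 1.643 -0.363
endloop
endfacet
facet normal -0.227 0.955 -0.189
outer loop
vertex 1.009 2.105 -1.289
vertex 0.933 2.211 -0.661
vertex 1.508 2.294 -0.933
endloop
endfacet
facet normal -0.309 0.441 0.843
outer loop
vertex 0.933 2.211 -0.661
vertex 0.935 1.643 -0.363
vertex 1.462 2.008 -0.361
endloop
endfacet
facet normal -0.221 -0.699 0.681
outer loop
vertex 0.935 1.643 -0.363
vertex 1.012 1.186 -0.807
vertex 1.511 1.375 -0.451
endloop
endfacet
facet normal -0.085 -0.888 -0.451
outer loop
vertex 1.012 1.186 -0.807
vertex 1.058 1.472 -1.379
vertex 1.587 1.269 -1.079
endloop
endfacet
facet normal -0.089 0.133 -0.987
outer loop
vertex 1.058 1.472 -1.379
vertex 1.009 2.105 -1.289
vertex 1.585 1.837 -1.377
endloop
endfacet
facet normal 0.726 0.590 0.353
outer loop
vertex 1.865 1.777 -0.803
vertex 1.508 2.294 -0.933
vertex 1.462 2.008 -0.361
endloop
endfacet
facet normal 0.728 -0.041 0.685
outer loop
vertex 1.865 1.777 -0.803
vertex 1.462 2.008 -0.361
vertex 1.511 1.375 -0.451
endloop
endfacet
facet normal 0.814 -0.549 0.191
outer loop
vertex 1.865 1.777 -0.803
vertex 1.511 1.375 -0.451
vertex 1.587 1.269 -1.079
endloop
endfacet
facet normal 0.865 -0.231 -0.446
outer loop
vertex 1.865 1.777 -0.803
vertex 1.587 1.269 -1.079
vertex 1.585 1.837 -1.377
endloop
endfacet
facet normal 0.810 0.473 -0.346
outer loop
vertex 1.865 1.777 -0.803
vertex 1.585 1.837 -1.377
vertex 1.508 2.294 -0.933
endloop
endfacet
facet normal 0.085 0.888 0.451
outer loop
vertex 1.462 2.008 -0.361
vertex 1.508 2.294 -0.933
vertex 0.933 2.211 -0.661
endloop
endfacet
facet normal 0.089 -0.133 0.987
outer loop
vertex 1.511 1.375 -0.451
vertex 1.462 2.008 -0.361
vertex 0.935 1.643 -0.363
endloop
endfacet
facet normal 0.227 -0.955 0.189
outer loop
vertex 1.587 1.269 -1.079
vertex 1.511 1.375 -0.451
vertex 1.012 1.186 -0.807
endloop
endfacet
facet normal 0.309 -0.441 -0.843
outer loop
vertex 1.585 1.837 -1.377
vertex 1.587 1.269 -1.079
vertex 1.058 1.472 -1.379
endloop
endfacet
facet normal 0.221 0.699 -0.681
outer loop
vertex 1.508 2.294 -0.933
vertex 1.585 1.837 -1.377
vertex 1.009 2.105 -1.289
endloop
endfacet
facet normal -0.717 0.226 -0.660
outer loop
vertex -4.662 -0.725 -1.794
vertex -4.857 0.256 -1.246
vertex -3.702 -0.076 -2.614
endloop
endfacet
facet normal 0.171 -0.860 -0.480
outer loop
vertex -2.943 -0.316 -1.914
vertex -4.662 -0.725 -1.794
vertex -3.702 -0.076 -2.614
endloop
endfacet
facet normal -0.717 0.226 -0.660
outer loop
vertex -3.702 -0.076 -2.614
vertex -4.857 0.256 -1.246
vertex -3.897 0.905 -2.066
endloop
endfacet
facet normal 0.677 0.457 -0.577
outer loop
vertex -3.897 0.905 -2.066
vertex -2.943 -0.316 -1.914
vertex -3.702 -0.076 -2.614
endloop
endfacet
facet normal -0.677 -0.457 0.577
outer loop
vertex -4.662 -0.725 -1.794
vertex -4.098 0.016 -0.546
vertex -4.857 0.256 -1.246
endloop
endfacet
facet normal 0.171 -0.860 -0.480
outer loop
vertex -3.903 -0.965 -1.094
vertex -4.662 -0.725 -1.794
vertex -2.943 -0.316 -1.914
endloop
endfacet
facet normal -0.677 -0.457 0.577
outer loop
vertex -3.903 -0.965 -1.094
vertex -4.098 0.016 -0.546
vertex -4.662 -0.725 -1.794
endloop
endfacet
facet normal -0.171 0.860 0.480
outer loop
vertex -4.857 0.256 -1.246
vertex -4.098 0.016 -0.546
vertex -3.897 0.905 -2.066
endloop
endfacet
facet normal 0.677 0.457 -0.577
outer loop
vertex -3.138 0.665 -1.366
vertex -2.943 -0.316 -1.914
vertex -3.897 0.905 -2.066
endloop
endfacet
facet normal -0.171 0.860 0.480
outer loop
vertex -3.897 0.905 -2.066
vertex -4.098 0.016 -0.546
vertex -3.138 0.665 -1.366
endloop
endfacet
facet normal 0.717 -0.226 0.660
outer loop
vertex -3.138 0.665 -1.366
vertex -3.903 -0.965 -1.094
vertex -2.943 -0.316 -1.914
endloop
endfacet
facet normal 0.717 -0.226 0.660
outer loop
vertex -4.098 0.016 -0.546
vertex -3.903 -0.965 -1.094
vertex -3.138 0.665 -1.366
endloop
endfacet
facet normal -0.677 0.736 0.009
outer loop
vertex 1.988 4.065 1.902
vertex 2.624 4.654 1.625
vertex 1.509 3.647 -0.089
endloop
endfacet
facet normal -0.699 -0.647 0.304
outer loop
vertex 2.816 2.226 -0.105
vertex 1.988 4.065 1.902
vertex 1.509 3.647 -0.089
endloop
endfacet
facet normal -0.677 0.736 0.007
outer loop
vertex 1.509 3.647 -0.089
vertex 2.624 4.654 1.625
vertex 2.146 4.235 -0.366
endloop
endfacet
facet normal -0.229 -0.200 -0.953
outer loop
vertex 2.146 4.235 -0.366
vertex 2.816 2.226 -0.105
vertex 1.509 3.647 -0.089
endloop
endfacet
facet normal 0.229 0.200 0.953
outer loop
vertex 1.988 4.065 1.902
vertex 3.931 3.233 1.609
vertex 2.624 4.654 1.625
endloop
endfacet
facet normal -0.699 -0.647 0.304
outer loop
vertex 3.294 2.645 1.886
vertex 1.988 4.065 1.902
vertex 2.816 2.226 -0.105
endloop
endfacet
facet normal 0.229 0.200 0.953
outer loop
vertex 3.294 2.645 1.886
vertex 3.931 3.233 1.609
vertex 1.988 4.065 1.902
endloop
endfacet
facet normal 0.699 0.647 -0.304
outer loop
vertex 2.624 4.654 1.625
vertex 3.931 3.233 1.609
vertex 2.146 4.235 -0.366
endloop
endfacet
facet normal -0.229 -0.200 -0.953
outer loop
vertex 3.452 2.815 -0.382
vertex 2.816 2.226 -0.105
vertex 2.146 4.235 -0.366
endloop
endfacet
facet normal 0.699 0.647 -0.304
outer loop
vertex 2.146 4.235 -0.366
vertex 3.931 3.233 1.609
vertex 3.452 2.815 -0.382
endloop
endfacet
facet normal 0.678 -0.735 -0.008
outer loop
vertex 3.452 2.815 -0.382
vertex 3.294 2.645 1.886
vertex 2.816 2.226 -0.105
endloop
endfacet
facet normal 0.676 -0.737 -0.008
outer loop
vertex 3.931 3.233 1.609
vertex 3.294 2.645 1.886
vertex 3.452 2.815 -0.382
endloop
endfacet

endsolid


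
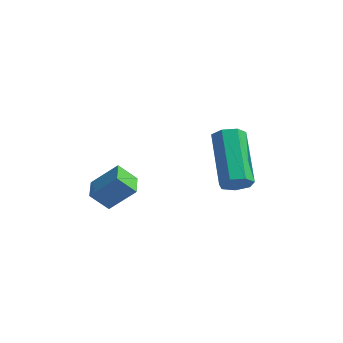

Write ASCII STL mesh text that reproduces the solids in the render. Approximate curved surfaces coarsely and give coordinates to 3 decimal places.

solid 
facet normal 0.334 -0.829 -0.448
outer loop
vertex 3.025 -3.288 -1.227
vertex 2.707 -3.163 -1.695
vertex 3.253 -3.007 -1.577
endloop
endfacet
facet normal 0.827 0.029 0.562
outer loop
vertex 3.025 -3.288 -1.227
vertex 3.253 -3.007 -1.577
vertex 2.331 -1.562 -0.296
endloop
endfacet
facet normal 0.827 0.029 0.562
outer loop
vertex 2.331 -1.562 -0.296
vertex 3.253 -3.007 -1.577
vertex 2.559 -1.281 -0.646
endloop
endfacet
facet normal -0.335 0.829 0.448
outer loop
vertex 2.331 -1.562 -0.296
vertex 2.559 -1.281 -0.646
vertex 2.013 -1.437 -0.765
endloop
endfacet
facet normal 0.334 -0.830 -0.447
outer loop
vertex 3.253 -3.007 -1.577
vertex 2.707 -3.163 -1.695
vertex 3.07 -2.844 -2.016
endloop
endfacet
facet normal 0.870 0.454 -0.194
outer loop
vertex 3.253 -3.007 -1.577
vertex 3.07 -2.844 -2.016
vertex 2.559 -1.281 -0.646
endloop
endfacet
facet normal 0.870 0.454 -0.194
outer loop
vertex 2.559 -1.281 -0.646
vertex 3.07 -2.844 -2.016
vertex 2.376 -1.118 -1.086
endloop
endfacet
facet normal -0.334 0.830 0.447
outer loop
vertex 2.559 -1.281 -0.646
vertex 2.376 -1.118 -1.086
vertex 2.013 -1.437 -0.765
endloop
endfacet
facet normal 0.334 -0.830 -0.447
outer loop
vertex 3.07 -2.844 -2.016
vertex 2.707 -3.163 -1.695
vertex 2.614 -2.921 -2.214
endloop
endfacet
facet normal 0.258 0.537 -0.803
outer loop
vertex 3.07 -2.844 -2.016
vertex 2.614 -2.921 -2.214
vertex 2.376 -1.118 -1.086
endloop
endfacet
facet normal 0.256 0.537 -0.804
outer loop
vertex 2.376 -1.118 -1.086
vertex 2.614 -2.921 -2.214
vertex 1.919 -1.195 -1.283
endloop
endfacet
facet normal -0.333 0.830 0.448
outer loop
vertex 2.376 -1.118 -1.086
vertex 1.919 -1.195 -1.283
vertex 2.013 -1.437 -0.765
endloop
endfacet
facet normal 0.334 -0.830 -0.447
outer loop
vertex 2.614 -2.921 -2.214
vertex 2.707 -3.163 -1.695
vertex 2.228 -3.18 -2.021
endloop
endfacet
facet normal -0.548 0.215 -0.808
outer loop
vertex 2.614 -2.921 -2.214
vertex 2.228 -3.18 -2.021
vertex 1.919 -1.195 -1.283
endloop
endfacet
facet normal -0.547 0.216 -0.809
outer loop
vertex 1.919 -1.195 -1.283
vertex 2.228 -3.18 -2.021
vertex 1.533 -1.454 -1.091
endloop
endfacet
facet normal -0.334 0.829 0.448
outer loop
vertex 1.919 -1.195 -1.283
vertex 1.533 -1.454 -1.091
vertex 2.013 -1.437 -0.765
endloop
endfacet
facet normal 0.334 -0.830 -0.447
outer loop
vertex 2.228 -3.18 -2.021
vertex 2.707 -3.163 -1.695
vertex 2.203 -3.426 -1.583
endloop
endfacet
facet normal -0.941 -0.269 -0.205
outer loop
vertex 2.228 -3.18 -2.021
vertex 2.203 -3.426 -1.583
vertex 1.533 -1.454 -1.091
endloop
endfacet
facet normal -0.941 -0.269 -0.205
outer loop
vertex 1.533 -1.454 -1.091
vertex 2.203 -3.426 -1.583
vertex 1.508 -1.701 -0.652
endloop
endfacet
facet normal -0.334 0.830 0.448
outer loop
vertex 1.533 -1.454 -1.091
vertex 1.508 -1.701 -0.652
vertex 2.013 -1.437 -0.765
endloop
endfacet
facet normal 0.334 -0.830 -0.447
outer loop
vertex 2.203 -3.426 -1.583
vertex 2.707 -3.163 -1.695
vertex 2.558 -3.474 -1.229
endloop
endfacet
facet normal -0.626 -0.550 0.553
outer loop
vertex 2.203 -3.426 -1.583
vertex 2.558 -3.474 -1.229
vertex 1.508 -1.701 -0.652
endloop
endfacet
facet normal -0.625 -0.550 0.554
outer loop
vertex 1.508 -1.701 -0.652
vertex 2.558 -3.474 -1.229
vertex 1.863 -1.749 -0.299
endloop
endfacet
facet normal -0.333 0.830 0.448
outer loop
vertex 1.508 -1.701 -0.652
vertex 1.863 -1.749 -0.299
vertex 2.013 -1.437 -0.765
endloop
endfacet
facet normal 0.333 -0.830 -0.448
outer loop
vertex 2.558 -3.474 -1.229
vertex 2.707 -3.163 -1.695
vertex 3.025 -3.288 -1.227
endloop
endfacet
facet normal 0.162 -0.417 0.894
outer loop
vertex 2.558 -3.474 -1.229
vertex 3.025 -3.288 -1.227
vertex 1.863 -1.749 -0.299
endloop
endfacet
facet normal 0.161 -0.418 0.894
outer loop
vertex 1.863 -1.749 -0.299
vertex 3.025 -3.288 -1.227
vertex 2.331 -1.562 -0.296
endloop
endfacet
facet normal -0.334 0.829 0.448
outer loop
vertex 1.863 -1.749 -0.299
vertex 2.331 -1.562 -0.296
vertex 2.013 -1.437 -0.765
endloop
endfacet
facet normal -0.690 -0.206 -0.694
outer loop
vertex -1.942 -3.916 -2.701
vertex -2.141 -3.121 -2.739
vertex -1.335 -3.794 -3.341
endloop
endfacet
facet normal 0.243 -0.969 0.046
outer loop
vertex -0.479 -3.539 -2.481
vertex -1.942 -3.916 -2.701
vertex -1.335 -3.794 -3.341
endloop
endfacet
facet normal -0.691 -0.207 -0.693
outer loop
vertex -1.335 -3.794 -3.341
vertex -2.141 -3.121 -2.739
vertex -1.535 -3.0 -3.379
endloop
endfacet
facet normal 0.681 0.137 -0.719
outer loop
vertex -1.535 -3.0 -3.379
vertex -0.479 -3.539 -2.481
vertex -1.335 -3.794 -3.341
endloop
endfacet
facet normal -0.682 -0.136 0.719
outer loop
vertex -1.942 -3.916 -2.701
vertex -1.285 -2.866 -1.879
vertex -2.141 -3.121 -2.739
endloop
endfacet
facet normal 0.243 -0.969 0.047
outer loop
vertex -1.085 -3.66 -1.841
vertex -1.942 -3.916 -2.701
vertex -0.479 -3.539 -2.481
endloop
endfacet
facet normal -0.681 -0.137 0.719
outer loop
vertex -1.085 -3.66 -1.841
vertex -1.285 -2.866 -1.879
vertex -1.942 -3.916 -2.701
endloop
endfacet
facet normal -0.242 0.969 -0.046
outer loop
vertex -2.141 -3.121 -2.739
vertex -1.285 -2.866 -1.879
vertex -1.535 -3.0 -3.379
endloop
endfacet
facet normal 0.681 0.136 -0.719
outer loop
vertex -0.678 -2.744 -2.519
vertex -0.479 -3.539 -2.481
vertex -1.535 -3.0 -3.379
endloop
endfacet
facet normal -0.243 0.969 -0.046
outer loop
vertex -1.535 -3.0 -3.379
vertex -1.285 -2.866 -1.879
vertex -0.678 -2.744 -2.519
endloop
endfacet
facet normal 0.691 0.206 0.693
outer loop
vertex -0.678 -2.744 -2.519
vertex -1.085 -3.66 -1.841
vertex -0.479 -3.539 -2.481
endloop
endfacet
facet normal 0.690 0.207 0.694
outer loop
vertex -1.285 -2.866 -1.879
vertex -1.085 -3.66 -1.841
vertex -0.678 -2.744 -2.519
endloop
endfacet

endsolid


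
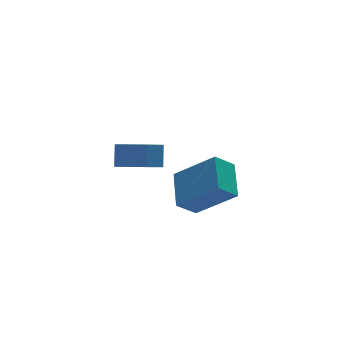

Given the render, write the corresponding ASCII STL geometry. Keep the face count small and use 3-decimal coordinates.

solid 
facet normal -0.288 -0.513 -0.808
outer loop
vertex 0.994 0.321 1.872
vertex 0.228 0.908 1.772
vertex 1.066 1.126 1.335
endloop
endfacet
facet normal 0.955 -0.219 -0.200
outer loop
vertex 0.994 0.321 1.872
vertex 1.066 1.126 1.335
vertex 1.298 0.866 2.729
endloop
endfacet
facet normal 0.955 -0.219 -0.200
outer loop
vertex 1.298 0.866 2.729
vertex 1.066 1.126 1.335
vertex 1.37 1.671 2.192
endloop
endfacet
facet normal 0.286 0.514 0.809
outer loop
vertex 1.298 0.866 2.729
vertex 1.37 1.671 2.192
vertex 0.532 1.452 2.628
endloop
endfacet
facet normal -0.287 -0.515 -0.808
outer loop
vertex 1.066 1.126 1.335
vertex 0.228 0.908 1.772
vertex 0.3 1.712 1.234
endloop
endfacet
facet normal 0.542 0.609 -0.579
outer loop
vertex 1.066 1.126 1.335
vertex 0.3 1.712 1.234
vertex 1.37 1.671 2.192
endloop
endfacet
facet normal 0.542 0.609 -0.579
outer loop
vertex 1.37 1.671 2.192
vertex 0.3 1.712 1.234
vertex 0.604 2.257 2.091
endloop
endfacet
facet normal 0.286 0.514 0.809
outer loop
vertex 1.37 1.671 2.192
vertex 0.604 2.257 2.091
vertex 0.532 1.452 2.628
endloop
endfacet
facet normal -0.287 -0.515 -0.808
outer loop
vertex 0.3 1.712 1.234
vertex 0.228 0.908 1.772
vertex -0.538 1.494 1.671
endloop
endfacet
facet normal -0.413 0.828 -0.380
outer loop
vertex 0.3 1.712 1.234
vertex -0.538 1.494 1.671
vertex 0.604 2.257 2.091
endloop
endfacet
facet normal -0.413 0.828 -0.380
outer loop
vertex 0.604 2.257 2.091
vertex -0.538 1.494 1.671
vertex -0.234 2.039 2.528
endloop
endfacet
facet normal 0.288 0.513 0.808
outer loop
vertex 0.604 2.257 2.091
vertex -0.234 2.039 2.528
vertex 0.532 1.452 2.628
endloop
endfacet
facet normal -0.286 -0.514 -0.809
outer loop
vertex -0.538 1.494 1.671
vertex 0.228 0.908 1.772
vertex -0.61 0.689 2.208
endloop
endfacet
facet normal -0.955 0.219 0.200
outer loop
vertex -0.538 1.494 1.671
vertex -0.61 0.689 2.208
vertex -0.234 2.039 2.528
endloop
endfacet
facet normal -0.955 0.219 0.200
outer loop
vertex -0.234 2.039 2.528
vertex -0.61 0.689 2.208
vertex -0.306 1.234 3.065
endloop
endfacet
facet normal 0.288 0.513 0.808
outer loop
vertex -0.234 2.039 2.528
vertex -0.306 1.234 3.065
vertex 0.532 1.452 2.628
endloop
endfacet
facet normal -0.286 -0.514 -0.809
outer loop
vertex -0.61 0.689 2.208
vertex 0.228 0.908 1.772
vertex 0.156 0.103 2.309
endloop
endfacet
facet normal -0.542 -0.609 0.579
outer loop
vertex -0.61 0.689 2.208
vertex 0.156 0.103 2.309
vertex -0.306 1.234 3.065
endloop
endfacet
facet normal -0.542 -0.609 0.579
outer loop
vertex -0.306 1.234 3.065
vertex 0.156 0.103 2.309
vertex 0.46 0.648 3.166
endloop
endfacet
facet normal 0.287 0.515 0.808
outer loop
vertex -0.306 1.234 3.065
vertex 0.46 0.648 3.166
vertex 0.532 1.452 2.628
endloop
endfacet
facet normal -0.288 -0.513 -0.808
outer loop
vertex 0.156 0.103 2.309
vertex 0.228 0.908 1.772
vertex 0.994 0.321 1.872
endloop
endfacet
facet normal 0.413 -0.828 0.380
outer loop
vertex 0.156 0.103 2.309
vertex 0.994 0.321 1.872
vertex 0.46 0.648 3.166
endloop
endfacet
facet normal 0.413 -0.828 0.380
outer loop
vertex 0.46 0.648 3.166
vertex 0.994 0.321 1.872
vertex 1.298 0.866 2.729
endloop
endfacet
facet normal 0.287 0.515 0.808
outer loop
vertex 0.46 0.648 3.166
vertex 1.298 0.866 2.729
vertex 0.532 1.452 2.628
endloop
endfacet
facet normal -0.757 0.036 0.652
outer loop
vertex 0.959 -4.084 3.589
vertex 1.583 -2.714 4.239
vertex -0.161 -2.928 2.225
endloop
endfacet
facet normal -0.380 -0.836 -0.396
outer loop
vertex 0.657 -2.966 1.521
vertex 0.959 -4.084 3.589
vertex -0.161 -2.928 2.225
endloop
endfacet
facet normal -0.757 0.036 0.652
outer loop
vertex -0.161 -2.928 2.225
vertex 1.583 -2.714 4.239
vertex 0.463 -1.557 2.875
endloop
endfacet
facet normal -0.531 0.548 -0.646
outer loop
vertex 0.463 -1.557 2.875
vertex 0.657 -2.966 1.521
vertex -0.161 -2.928 2.225
endloop
endfacet
facet normal 0.531 -0.548 0.646
outer loop
vertex 0.959 -4.084 3.589
vertex 2.401 -2.752 3.535
vertex 1.583 -2.714 4.239
endloop
endfacet
facet normal -0.381 -0.836 -0.396
outer loop
vertex 1.777 -4.123 2.885
vertex 0.959 -4.084 3.589
vertex 0.657 -2.966 1.521
endloop
endfacet
facet normal 0.530 -0.548 0.647
outer loop
vertex 1.777 -4.123 2.885
vertex 2.401 -2.752 3.535
vertex 0.959 -4.084 3.589
endloop
endfacet
facet normal 0.380 0.836 0.397
outer loop
vertex 1.583 -2.714 4.239
vertex 2.401 -2.752 3.535
vertex 0.463 -1.557 2.875
endloop
endfacet
facet normal -0.530 0.548 -0.647
outer loop
vertex 1.281 -1.596 2.171
vertex 0.657 -2.966 1.521
vertex 0.463 -1.557 2.875
endloop
endfacet
facet normal 0.381 0.836 0.396
outer loop
vertex 0.463 -1.557 2.875
vertex 2.401 -2.752 3.535
vertex 1.281 -1.596 2.171
endloop
endfacet
facet normal 0.757 -0.036 -0.652
outer loop
vertex 1.281 -1.596 2.171
vertex 1.777 -4.123 2.885
vertex 0.657 -2.966 1.521
endloop
endfacet
facet normal 0.757 -0.036 -0.652
outer loop
vertex 2.401 -2.752 3.535
vertex 1.777 -4.123 2.885
vertex 1.281 -1.596 2.171
endloop
endfacet

endsolid


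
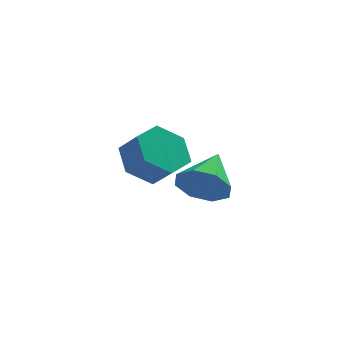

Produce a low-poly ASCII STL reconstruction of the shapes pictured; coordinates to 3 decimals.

solid 
facet normal -0.319 -0.843 -0.433
outer loop
vertex 2.264 2.236 0.029
vertex 1.338 2.303 0.581
vertex 1.684 2.664 -0.377
endloop
endfacet
facet normal 0.713 0.523 -0.467
outer loop
vertex 2.264 2.236 0.029
vertex 1.684 2.664 -0.377
vertex 1.942 3.897 1.399
endloop
endfacet
facet normal -0.319 -0.843 -0.433
outer loop
vertex 1.684 2.664 -0.377
vertex 1.338 2.303 0.581
vertex 0.901 2.88 -0.221
endloop
endfacet
facet normal 0.108 0.809 -0.578
outer loop
vertex 1.684 2.664 -0.377
vertex 0.901 2.88 -0.221
vertex 1.942 3.897 1.399
endloop
endfacet
facet normal -0.319 -0.843 -0.433
outer loop
vertex 0.901 2.88 -0.221
vertex 1.338 2.303 0.581
vertex 0.375 2.758 0.405
endloop
endfacet
facet normal -0.472 0.851 -0.231
outer loop
vertex 0.901 2.88 -0.221
vertex 0.375 2.758 0.405
vertex 1.942 3.897 1.399
endloop
endfacet
facet normal -0.319 -0.843 -0.432
outer loop
vertex 0.375 2.758 0.405
vertex 1.338 2.303 0.581
vertex 0.413 2.37 1.134
endloop
endfacet
facet normal -0.688 0.625 0.369
outer loop
vertex 0.375 2.758 0.405
vertex 0.413 2.37 1.134
vertex 1.942 3.897 1.399
endloop
endfacet
facet normal -0.319 -0.843 -0.432
outer loop
vertex 0.413 2.37 1.134
vertex 1.338 2.303 0.581
vertex 0.993 1.943 1.539
endloop
endfacet
facet normal -0.414 0.264 0.871
outer loop
vertex 0.413 2.37 1.134
vertex 0.993 1.943 1.539
vertex 1.942 3.897 1.399
endloop
endfacet
facet normal -0.320 -0.843 -0.432
outer loop
vertex 0.993 1.943 1.539
vertex 1.338 2.303 0.581
vertex 1.775 1.726 1.383
endloop
endfacet
facet normal 0.190 -0.022 0.982
outer loop
vertex 0.993 1.943 1.539
vertex 1.775 1.726 1.383
vertex 1.942 3.897 1.399
endloop
endfacet
facet normal -0.319 -0.843 -0.433
outer loop
vertex 1.775 1.726 1.383
vertex 1.338 2.303 0.581
vertex 2.302 1.848 0.757
endloop
endfacet
facet normal 0.770 -0.064 0.635
outer loop
vertex 1.775 1.726 1.383
vertex 2.302 1.848 0.757
vertex 1.942 3.897 1.399
endloop
endfacet
facet normal -0.319 -0.843 -0.433
outer loop
vertex 2.302 1.848 0.757
vertex 1.338 2.303 0.581
vertex 2.264 2.236 0.029
endloop
endfacet
facet normal 0.986 0.162 0.035
outer loop
vertex 2.302 1.848 0.757
vertex 2.264 2.236 0.029
vertex 1.942 3.897 1.399
endloop
endfacet
facet normal -0.537 0.484 -0.691
outer loop
vertex 0.241 -0.295 2.519
vertex -0.646 -0.384 3.146
vertex 0.007 0.483 3.246
endloop
endfacet
facet normal 0.816 0.506 -0.279
outer loop
vertex 0.241 -0.295 2.519
vertex 0.007 0.483 3.246
vertex 0.853 -0.847 3.307
endloop
endfacet
facet normal 0.816 0.506 -0.279
outer loop
vertex 0.853 -0.847 3.307
vertex 0.007 0.483 3.246
vertex 0.619 -0.069 4.034
endloop
endfacet
facet normal 0.537 -0.484 0.691
outer loop
vertex 0.853 -0.847 3.307
vertex 0.619 -0.069 4.034
vertex -0.034 -0.936 3.934
endloop
endfacet
facet normal -0.537 0.484 -0.691
outer loop
vertex 0.007 0.483 3.246
vertex -0.646 -0.384 3.146
vertex -0.88 0.394 3.873
endloop
endfacet
facet normal 0.222 0.871 0.438
outer loop
vertex 0.007 0.483 3.246
vertex -0.88 0.394 3.873
vertex 0.619 -0.069 4.034
endloop
endfacet
facet normal 0.222 0.871 0.438
outer loop
vertex 0.619 -0.069 4.034
vertex -0.88 0.394 3.873
vertex -0.268 -0.158 4.661
endloop
endfacet
facet normal 0.537 -0.484 0.691
outer loop
vertex 0.619 -0.069 4.034
vertex -0.268 -0.158 4.661
vertex -0.034 -0.936 3.934
endloop
endfacet
facet normal -0.537 0.484 -0.691
outer loop
vertex -0.88 0.394 3.873
vertex -0.646 -0.384 3.146
vertex -1.533 -0.473 3.773
endloop
endfacet
facet normal -0.594 0.365 0.717
outer loop
vertex -0.88 0.394 3.873
vertex -1.533 -0.473 3.773
vertex -0.268 -0.158 4.661
endloop
endfacet
facet normal -0.594 0.365 0.717
outer loop
vertex -0.268 -0.158 4.661
vertex -1.533 -0.473 3.773
vertex -0.921 -1.025 4.561
endloop
endfacet
facet normal 0.537 -0.484 0.691
outer loop
vertex -0.268 -0.158 4.661
vertex -0.921 -1.025 4.561
vertex -0.034 -0.936 3.934
endloop
endfacet
facet normal -0.537 0.484 -0.691
outer loop
vertex -1.533 -0.473 3.773
vertex -0.646 -0.384 3.146
vertex -1.299 -1.251 3.046
endloop
endfacet
facet normal -0.816 -0.506 0.279
outer loop
vertex -1.533 -0.473 3.773
vertex -1.299 -1.251 3.046
vertex -0.921 -1.025 4.561
endloop
endfacet
facet normal -0.816 -0.506 0.279
outer loop
vertex -0.921 -1.025 4.561
vertex -1.299 -1.251 3.046
vertex -0.687 -1.803 3.834
endloop
endfacet
facet normal 0.537 -0.484 0.691
outer loop
vertex -0.921 -1.025 4.561
vertex -0.687 -1.803 3.834
vertex -0.034 -0.936 3.934
endloop
endfacet
facet normal -0.537 0.484 -0.691
outer loop
vertex -1.299 -1.251 3.046
vertex -0.646 -0.384 3.146
vertex -0.412 -1.162 2.419
endloop
endfacet
facet normal -0.222 -0.871 -0.438
outer loop
vertex -1.299 -1.251 3.046
vertex -0.412 -1.162 2.419
vertex -0.687 -1.803 3.834
endloop
endfacet
facet normal -0.222 -0.871 -0.438
outer loop
vertex -0.687 -1.803 3.834
vertex -0.412 -1.162 2.419
vertex 0.2 -1.714 3.207
endloop
endfacet
facet normal 0.537 -0.484 0.691
outer loop
vertex -0.687 -1.803 3.834
vertex 0.2 -1.714 3.207
vertex -0.034 -0.936 3.934
endloop
endfacet
facet normal -0.537 0.484 -0.691
outer loop
vertex -0.412 -1.162 2.419
vertex -0.646 -0.384 3.146
vertex 0.241 -0.295 2.519
endloop
endfacet
facet normal 0.594 -0.365 -0.717
outer loop
vertex -0.412 -1.162 2.419
vertex 0.241 -0.295 2.519
vertex 0.2 -1.714 3.207
endloop
endfacet
facet normal 0.594 -0.365 -0.717
outer loop
vertex 0.2 -1.714 3.207
vertex 0.241 -0.295 2.519
vertex 0.853 -0.847 3.307
endloop
endfacet
facet normal 0.537 -0.484 0.691
outer loop
vertex 0.2 -1.714 3.207
vertex 0.853 -0.847 3.307
vertex -0.034 -0.936 3.934
endloop
endfacet

endsolid


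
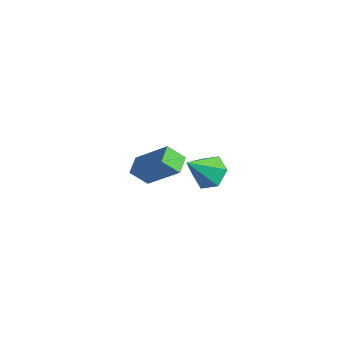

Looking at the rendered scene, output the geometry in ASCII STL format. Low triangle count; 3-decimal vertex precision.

solid 
facet normal 0.215 0.609 -0.763
outer loop
vertex 1.185 -1.206 3.615
vertex 0.586 -1.461 3.243
vertex 0.52 -0.868 3.698
endloop
endfacet
facet normal 0.295 0.364 0.884
outer loop
vertex 1.185 -1.206 3.615
vertex 0.52 -0.868 3.698
vertex 0.254 -2.399 4.417
endloop
endfacet
facet normal 0.216 0.609 -0.763
outer loop
vertex 0.52 -0.868 3.698
vertex 0.586 -1.461 3.243
vertex -0.079 -1.123 3.325
endloop
endfacet
facet normal -0.602 0.423 0.678
outer loop
vertex 0.52 -0.868 3.698
vertex -0.079 -1.123 3.325
vertex 0.254 -2.399 4.417
endloop
endfacet
facet normal 0.216 0.610 -0.762
outer loop
vertex -0.079 -1.123 3.325
vertex 0.586 -1.461 3.243
vertex -0.013 -1.715 2.87
endloop
endfacet
facet normal -0.980 -0.179 0.090
outer loop
vertex -0.079 -1.123 3.325
vertex -0.013 -1.715 2.87
vertex 0.254 -2.399 4.417
endloop
endfacet
facet normal 0.216 0.610 -0.762
outer loop
vertex -0.013 -1.715 2.87
vertex 0.586 -1.461 3.243
vertex 0.651 -2.053 2.788
endloop
endfacet
facet normal -0.462 -0.838 -0.291
outer loop
vertex -0.013 -1.715 2.87
vertex 0.651 -2.053 2.788
vertex 0.254 -2.399 4.417
endloop
endfacet
facet normal 0.214 0.610 -0.763
outer loop
vertex 0.651 -2.053 2.788
vertex 0.586 -1.461 3.243
vertex 1.25 -1.798 3.16
endloop
endfacet
facet normal 0.434 -0.897 -0.085
outer loop
vertex 0.651 -2.053 2.788
vertex 1.25 -1.798 3.16
vertex 0.254 -2.399 4.417
endloop
endfacet
facet normal 0.214 0.610 -0.763
outer loop
vertex 1.25 -1.798 3.16
vertex 0.586 -1.461 3.243
vertex 1.185 -1.206 3.615
endloop
endfacet
facet normal 0.812 -0.297 0.502
outer loop
vertex 1.25 -1.798 3.16
vertex 1.185 -1.206 3.615
vertex 0.254 -2.399 4.417
endloop
endfacet
facet normal -0.674 -0.165 -0.720
outer loop
vertex -4.308 -0.377 -1.255
vertex -4.641 0.37 -1.114
vertex -3.707 0.015 -1.908
endloop
endfacet
facet normal 0.402 -0.900 -0.170
outer loop
vertex -2.339 0.35 -0.446
vertex -4.308 -0.377 -1.255
vertex -3.707 0.015 -1.908
endloop
endfacet
facet normal -0.674 -0.165 -0.720
outer loop
vertex -3.707 0.015 -1.908
vertex -4.641 0.37 -1.114
vertex -4.04 0.762 -1.767
endloop
endfacet
facet normal 0.620 0.403 -0.673
outer loop
vertex -4.04 0.762 -1.767
vertex -2.339 0.35 -0.446
vertex -3.707 0.015 -1.908
endloop
endfacet
facet normal -0.620 -0.403 0.673
outer loop
vertex -4.308 -0.377 -1.255
vertex -3.273 0.705 0.348
vertex -4.641 0.37 -1.114
endloop
endfacet
facet normal 0.402 -0.900 -0.170
outer loop
vertex -2.94 -0.042 0.207
vertex -4.308 -0.377 -1.255
vertex -2.339 0.35 -0.446
endloop
endfacet
facet normal -0.620 -0.403 0.673
outer loop
vertex -2.94 -0.042 0.207
vertex -3.273 0.705 0.348
vertex -4.308 -0.377 -1.255
endloop
endfacet
facet normal -0.402 0.900 0.170
outer loop
vertex -4.641 0.37 -1.114
vertex -3.273 0.705 0.348
vertex -4.04 0.762 -1.767
endloop
endfacet
facet normal 0.620 0.403 -0.673
outer loop
vertex -2.672 1.097 -0.305
vertex -2.339 0.35 -0.446
vertex -4.04 0.762 -1.767
endloop
endfacet
facet normal -0.402 0.900 0.170
outer loop
vertex -4.04 0.762 -1.767
vertex -3.273 0.705 0.348
vertex -2.672 1.097 -0.305
endloop
endfacet
facet normal 0.674 0.165 0.720
outer loop
vertex -2.672 1.097 -0.305
vertex -2.94 -0.042 0.207
vertex -2.339 0.35 -0.446
endloop
endfacet
facet normal 0.674 0.165 0.720
outer loop
vertex -3.273 0.705 0.348
vertex -2.94 -0.042 0.207
vertex -2.672 1.097 -0.305
endloop
endfacet

endsolid


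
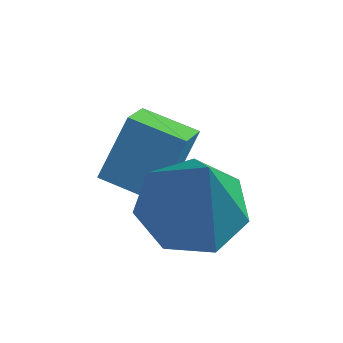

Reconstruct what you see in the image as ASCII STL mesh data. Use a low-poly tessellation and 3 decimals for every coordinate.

solid 
facet normal -0.239 0.291 -0.926
outer loop
vertex -0.694 -0.785 -0.869
vertex -1.222 -1.568 -0.979
vertex -1.485 -0.718 -0.644
endloop
endfacet
facet normal 0.238 0.755 0.611
outer loop
vertex -0.694 -0.785 -0.869
vertex -1.485 -0.718 -0.644
vertex -0.758 -2.132 0.819
endloop
endfacet
facet normal -0.239 0.291 -0.926
outer loop
vertex -1.485 -0.718 -0.644
vertex -1.222 -1.568 -0.979
vertex -2.077 -1.291 -0.671
endloop
endfacet
facet normal -0.501 0.484 0.717
outer loop
vertex -1.485 -0.718 -0.644
vertex -2.077 -1.291 -0.671
vertex -0.758 -2.132 0.819
endloop
endfacet
facet normal -0.239 0.291 -0.926
outer loop
vertex -2.077 -1.291 -0.671
vertex -1.222 -1.568 -0.979
vertex -2.025 -2.072 -0.93
endloop
endfacet
facet normal -0.790 -0.240 0.564
outer loop
vertex -2.077 -1.291 -0.671
vertex -2.025 -2.072 -0.93
vertex -0.758 -2.132 0.819
endloop
endfacet
facet normal -0.239 0.290 -0.927
outer loop
vertex -2.025 -2.072 -0.93
vertex -1.222 -1.568 -0.979
vertex -1.368 -2.473 -1.225
endloop
endfacet
facet normal -0.411 -0.871 0.268
outer loop
vertex -2.025 -2.072 -0.93
vertex -1.368 -2.473 -1.225
vertex -0.758 -2.132 0.819
endloop
endfacet
facet normal -0.239 0.290 -0.926
outer loop
vertex -1.368 -2.473 -1.225
vertex -1.222 -1.568 -0.979
vertex -0.601 -2.192 -1.335
endloop
endfacet
facet normal 0.350 -0.935 0.052
outer loop
vertex -1.368 -2.473 -1.225
vertex -0.601 -2.192 -1.335
vertex -0.758 -2.132 0.819
endloop
endfacet
facet normal -0.238 0.291 -0.926
outer loop
vertex -0.601 -2.192 -1.335
vertex -1.222 -1.568 -0.979
vertex -0.301 -1.441 -1.176
endloop
endfacet
facet normal 0.920 -0.384 0.078
outer loop
vertex -0.601 -2.192 -1.335
vertex -0.301 -1.441 -1.176
vertex -0.758 -2.132 0.819
endloop
endfacet
facet normal -0.238 0.291 -0.927
outer loop
vertex -0.301 -1.441 -1.176
vertex -1.222 -1.568 -0.979
vertex -0.694 -0.785 -0.869
endloop
endfacet
facet normal 0.870 0.368 0.327
outer loop
vertex -0.301 -1.441 -1.176
vertex -0.694 -0.785 -0.869
vertex -0.758 -2.132 0.819
endloop
endfacet
facet normal -0.976 0.060 0.207
outer loop
vertex -2.904 -1.388 -1.008
vertex -2.642 -0.671 0.019
vertex -2.973 -0.545 -1.579
endloop
endfacet
facet normal -0.205 -0.560 -0.802
outer loop
vertex -1.938 -0.609 -1.799
vertex -2.904 -1.388 -1.008
vertex -2.973 -0.545 -1.579
endloop
endfacet
facet normal -0.976 0.060 0.207
outer loop
vertex -2.973 -0.545 -1.579
vertex -2.642 -0.671 0.019
vertex -2.711 0.172 -0.552
endloop
endfacet
facet normal -0.068 0.826 -0.559
outer loop
vertex -2.711 0.172 -0.552
vertex -1.938 -0.609 -1.799
vertex -2.973 -0.545 -1.579
endloop
endfacet
facet normal 0.068 -0.826 0.559
outer loop
vertex -2.904 -1.388 -1.008
vertex -1.607 -0.735 -0.201
vertex -2.642 -0.671 0.019
endloop
endfacet
facet normal -0.205 -0.560 -0.802
outer loop
vertex -1.869 -1.452 -1.228
vertex -2.904 -1.388 -1.008
vertex -1.938 -0.609 -1.799
endloop
endfacet
facet normal 0.068 -0.826 0.559
outer loop
vertex -1.869 -1.452 -1.228
vertex -1.607 -0.735 -0.201
vertex -2.904 -1.388 -1.008
endloop
endfacet
facet normal 0.205 0.560 0.802
outer loop
vertex -2.642 -0.671 0.019
vertex -1.607 -0.735 -0.201
vertex -2.711 0.172 -0.552
endloop
endfacet
facet normal -0.068 0.826 -0.559
outer loop
vertex -1.676 0.108 -0.772
vertex -1.938 -0.609 -1.799
vertex -2.711 0.172 -0.552
endloop
endfacet
facet normal 0.205 0.560 0.802
outer loop
vertex -2.711 0.172 -0.552
vertex -1.607 -0.735 -0.201
vertex -1.676 0.108 -0.772
endloop
endfacet
facet normal 0.976 -0.060 -0.207
outer loop
vertex -1.676 0.108 -0.772
vertex -1.869 -1.452 -1.228
vertex -1.938 -0.609 -1.799
endloop
endfacet
facet normal 0.976 -0.060 -0.207
outer loop
vertex -1.607 -0.735 -0.201
vertex -1.869 -1.452 -1.228
vertex -1.676 0.108 -0.772
endloop
endfacet

endsolid


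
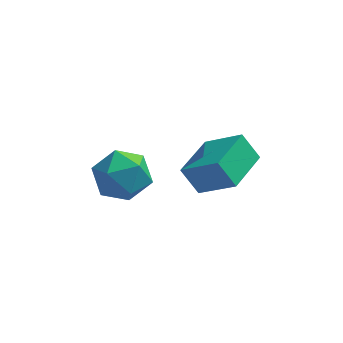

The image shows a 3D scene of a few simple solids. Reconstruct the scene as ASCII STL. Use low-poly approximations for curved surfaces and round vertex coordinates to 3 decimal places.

solid 
facet normal -0.039 -0.178 0.983
outer loop
vertex -0.767 2.77 -0.328
vertex -0.983 1.643 -0.541
vertex 0.118 2.015 -0.43
endloop
endfacet
facet normal 0.405 0.362 0.840
outer loop
vertex -0.767 2.77 -0.328
vertex 0.118 2.015 -0.43
vertex 0.192 3.072 -0.921
endloop
endfacet
facet normal 0.035 0.867 0.498
outer loop
vertex -0.767 2.77 -0.328
vertex 0.192 3.072 -0.921
vertex -0.863 3.352 -1.335
endloop
endfacet
facet normal -0.638 0.639 0.430
outer loop
vertex -0.767 2.77 -0.328
vertex -0.863 3.352 -1.335
vertex -1.589 2.469 -1.1
endloop
endfacet
facet normal -0.683 -0.007 0.730
outer loop
vertex -0.767 2.77 -0.328
vertex -1.589 2.469 -1.1
vertex -0.983 1.643 -0.541
endloop
endfacet
facet normal 0.910 0.121 0.397
outer loop
vertex 0.192 3.072 -0.921
vertex 0.118 2.015 -0.43
vertex 0.569 2.131 -1.5
endloop
endfacet
facet normal 0.191 -0.753 0.629
outer loop
vertex 0.118 2.015 -0.43
vertex -0.983 1.643 -0.541
vertex -0.157 1.248 -1.265
endloop
endfacet
facet normal -0.852 -0.476 0.219
outer loop
vertex -0.983 1.643 -0.541
vertex -1.589 2.469 -1.1
vertex -1.212 1.528 -1.679
endloop
endfacet
facet normal -0.778 0.569 -0.266
outer loop
vertex -1.589 2.469 -1.1
vertex -0.863 3.352 -1.335
vertex -1.138 2.585 -2.17
endloop
endfacet
facet normal 0.311 0.937 -0.157
outer loop
vertex -0.863 3.352 -1.335
vertex 0.192 3.072 -0.921
vertex -0.037 2.957 -2.059
endloop
endfacet
facet normal 0.638 -0.639 -0.430
outer loop
vertex -0.253 1.83 -2.272
vertex 0.569 2.131 -1.5
vertex -0.157 1.248 -1.265
endloop
endfacet
facet normal -0.035 -0.867 -0.498
outer loop
vertex -0.253 1.83 -2.272
vertex -0.157 1.248 -1.265
vertex -1.212 1.528 -1.679
endloop
endfacet
facet normal -0.405 -0.362 -0.840
outer loop
vertex -0.253 1.83 -2.272
vertex -1.212 1.528 -1.679
vertex -1.138 2.585 -2.17
endloop
endfacet
facet normal 0.039 0.178 -0.983
outer loop
vertex -0.253 1.83 -2.272
vertex -1.138 2.585 -2.17
vertex -0.037 2.957 -2.059
endloop
endfacet
facet normal 0.683 0.007 -0.730
outer loop
vertex -0.253 1.83 -2.272
vertex -0.037 2.957 -2.059
vertex 0.569 2.131 -1.5
endloop
endfacet
facet normal 0.778 -0.569 0.266
outer loop
vertex -0.157 1.248 -1.265
vertex 0.569 2.131 -1.5
vertex 0.118 2.015 -0.43
endloop
endfacet
facet normal -0.311 -0.937 0.157
outer loop
vertex -1.212 1.528 -1.679
vertex -0.157 1.248 -1.265
vertex -0.983 1.643 -0.541
endloop
endfacet
facet normal -0.910 -0.121 -0.397
outer loop
vertex -1.138 2.585 -2.17
vertex -1.212 1.528 -1.679
vertex -1.589 2.469 -1.1
endloop
endfacet
facet normal -0.191 0.753 -0.629
outer loop
vertex -0.037 2.957 -2.059
vertex -1.138 2.585 -2.17
vertex -0.863 3.352 -1.335
endloop
endfacet
facet normal 0.852 0.476 -0.219
outer loop
vertex 0.569 2.131 -1.5
vertex -0.037 2.957 -2.059
vertex 0.192 3.072 -0.921
endloop
endfacet
facet normal -0.726 0.331 -0.603
outer loop
vertex 1.507 2.66 -1.309
vertex 2.336 4.38 -1.363
vertex 2.158 2.316 -2.282
endloop
endfacet
facet normal -0.434 -0.900 0.028
outer loop
vertex 3.464 1.72 -1.197
vertex 1.507 2.66 -1.309
vertex 2.158 2.316 -2.282
endloop
endfacet
facet normal -0.726 0.331 -0.603
outer loop
vertex 2.158 2.316 -2.282
vertex 2.336 4.38 -1.363
vertex 2.987 4.036 -2.336
endloop
endfacet
facet normal 0.534 -0.282 -0.797
outer loop
vertex 2.987 4.036 -2.336
vertex 3.464 1.72 -1.197
vertex 2.158 2.316 -2.282
endloop
endfacet
facet normal -0.534 0.282 0.797
outer loop
vertex 1.507 2.66 -1.309
vertex 3.642 3.784 -0.278
vertex 2.336 4.38 -1.363
endloop
endfacet
facet normal -0.434 -0.900 0.028
outer loop
vertex 2.813 2.064 -0.224
vertex 1.507 2.66 -1.309
vertex 3.464 1.72 -1.197
endloop
endfacet
facet normal -0.534 0.282 0.797
outer loop
vertex 2.813 2.064 -0.224
vertex 3.642 3.784 -0.278
vertex 1.507 2.66 -1.309
endloop
endfacet
facet normal 0.434 0.900 -0.028
outer loop
vertex 2.336 4.38 -1.363
vertex 3.642 3.784 -0.278
vertex 2.987 4.036 -2.336
endloop
endfacet
facet normal 0.534 -0.282 -0.797
outer loop
vertex 4.293 3.44 -1.251
vertex 3.464 1.72 -1.197
vertex 2.987 4.036 -2.336
endloop
endfacet
facet normal 0.434 0.900 -0.028
outer loop
vertex 2.987 4.036 -2.336
vertex 3.642 3.784 -0.278
vertex 4.293 3.44 -1.251
endloop
endfacet
facet normal 0.726 -0.331 0.603
outer loop
vertex 4.293 3.44 -1.251
vertex 2.813 2.064 -0.224
vertex 3.464 1.72 -1.197
endloop
endfacet
facet normal 0.726 -0.331 0.603
outer loop
vertex 3.642 3.784 -0.278
vertex 2.813 2.064 -0.224
vertex 4.293 3.44 -1.251
endloop
endfacet

endsolid
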